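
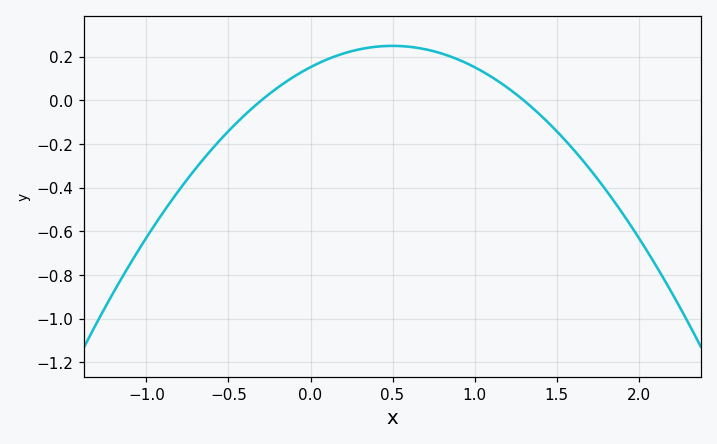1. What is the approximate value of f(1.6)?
-0.22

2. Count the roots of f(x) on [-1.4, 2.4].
2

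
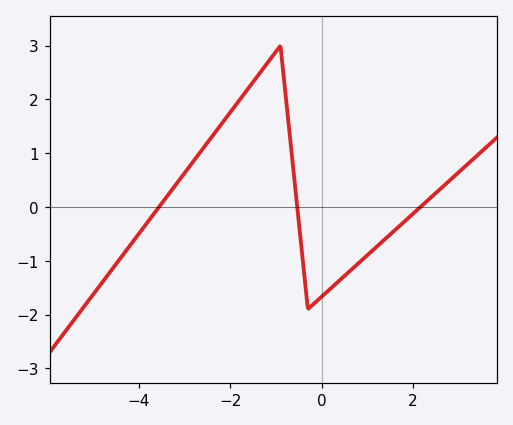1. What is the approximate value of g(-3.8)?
-0.3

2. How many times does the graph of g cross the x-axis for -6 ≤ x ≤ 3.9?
3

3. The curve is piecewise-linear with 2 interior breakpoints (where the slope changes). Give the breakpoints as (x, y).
(-0.9, 3); (-0.3, -1.9)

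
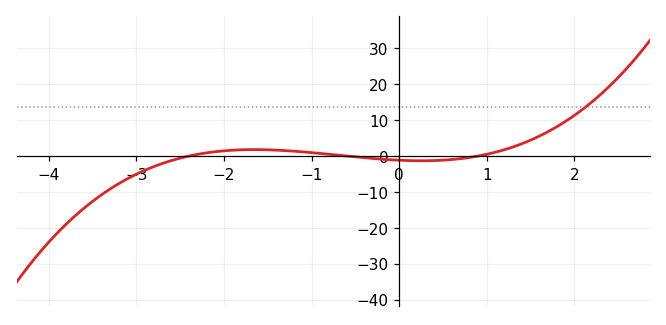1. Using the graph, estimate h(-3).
-5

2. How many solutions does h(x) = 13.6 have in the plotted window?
1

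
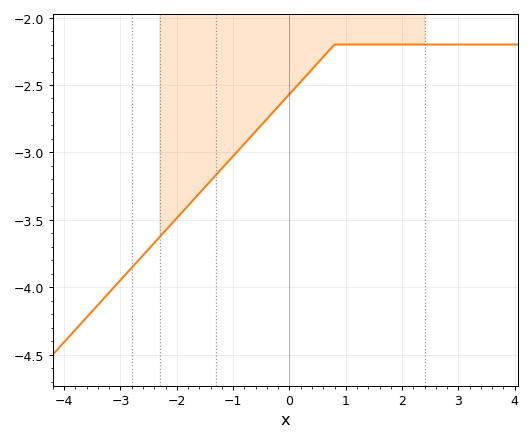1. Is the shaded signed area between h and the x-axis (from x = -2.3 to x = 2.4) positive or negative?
negative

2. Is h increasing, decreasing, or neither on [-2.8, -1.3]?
increasing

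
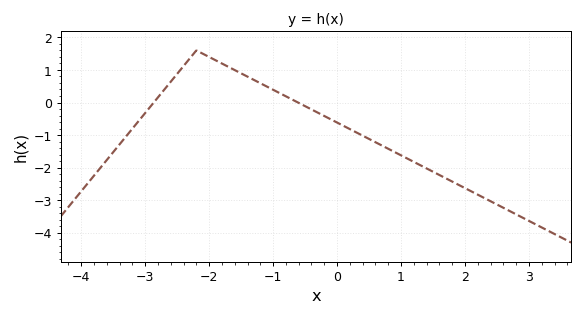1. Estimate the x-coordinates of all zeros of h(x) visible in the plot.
-2.8, -0.6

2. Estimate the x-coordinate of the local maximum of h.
-2.2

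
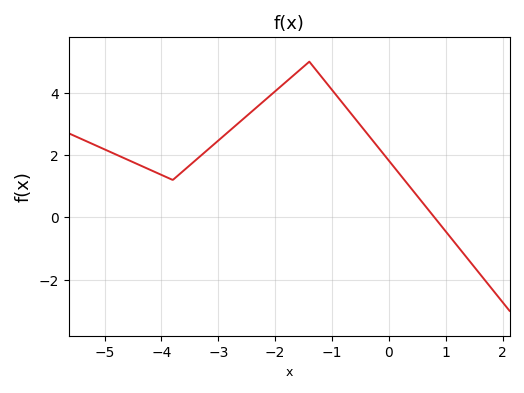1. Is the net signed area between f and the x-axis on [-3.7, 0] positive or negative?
positive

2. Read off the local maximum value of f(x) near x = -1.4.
5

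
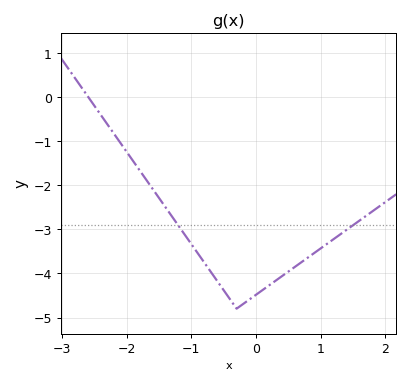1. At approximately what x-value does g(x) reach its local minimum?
-0.3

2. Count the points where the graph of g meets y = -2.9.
2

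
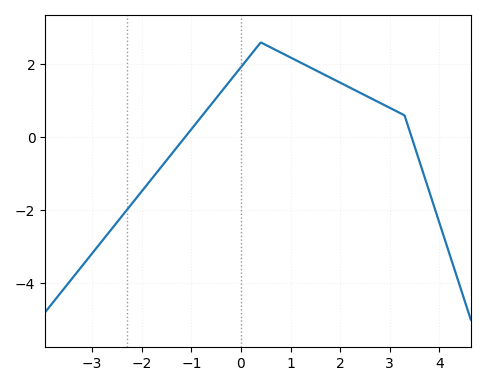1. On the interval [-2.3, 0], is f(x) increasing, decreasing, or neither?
increasing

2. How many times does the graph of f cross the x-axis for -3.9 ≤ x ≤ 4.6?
2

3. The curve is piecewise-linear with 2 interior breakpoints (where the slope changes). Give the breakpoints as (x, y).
(0.4, 2.6); (3.3, 0.6)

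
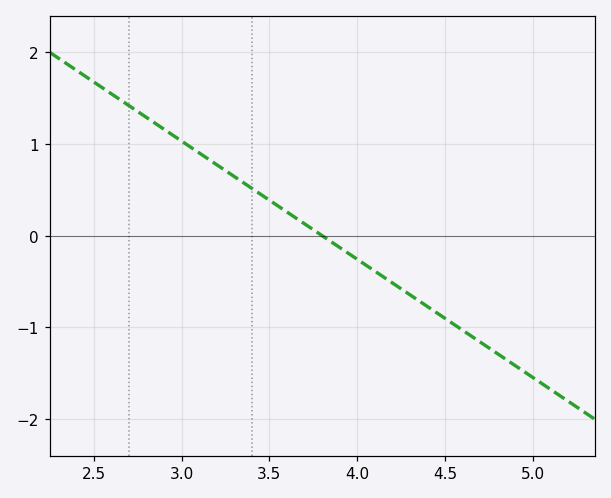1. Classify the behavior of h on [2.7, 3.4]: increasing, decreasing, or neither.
decreasing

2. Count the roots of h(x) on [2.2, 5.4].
1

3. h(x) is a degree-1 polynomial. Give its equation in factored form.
y = -1.29(x - 3.8)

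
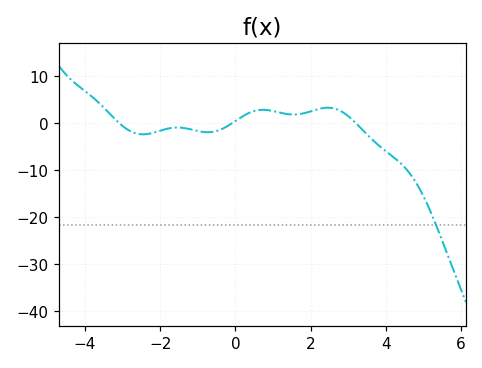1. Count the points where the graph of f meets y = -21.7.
1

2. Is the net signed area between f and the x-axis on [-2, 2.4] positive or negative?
positive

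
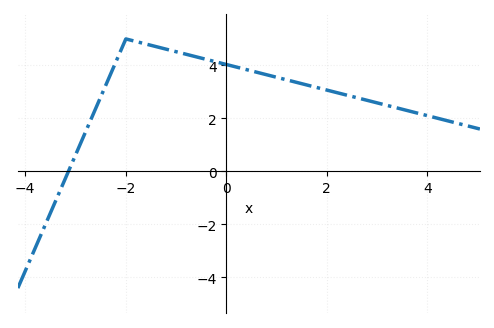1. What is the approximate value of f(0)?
4.03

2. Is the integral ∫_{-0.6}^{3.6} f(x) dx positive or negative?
positive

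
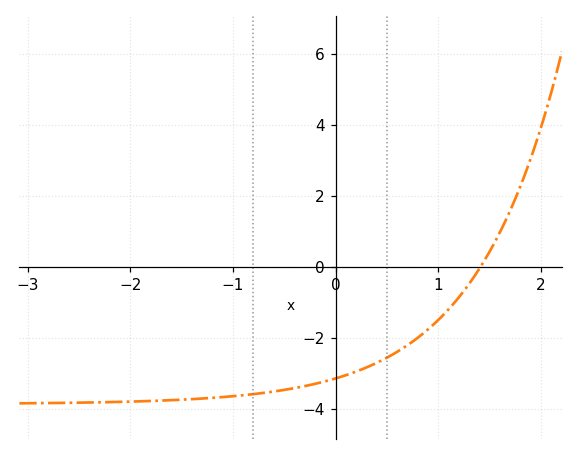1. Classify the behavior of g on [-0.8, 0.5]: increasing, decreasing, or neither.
increasing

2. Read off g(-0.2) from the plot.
-3.4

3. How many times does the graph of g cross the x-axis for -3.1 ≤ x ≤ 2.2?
1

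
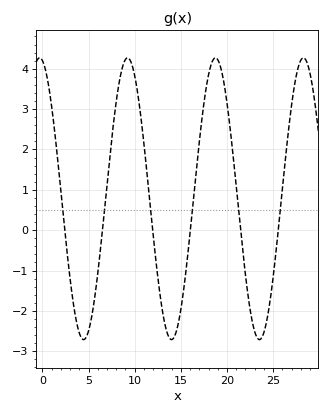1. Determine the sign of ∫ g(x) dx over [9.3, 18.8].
positive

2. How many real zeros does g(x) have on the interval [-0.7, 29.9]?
6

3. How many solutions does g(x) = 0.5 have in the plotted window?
6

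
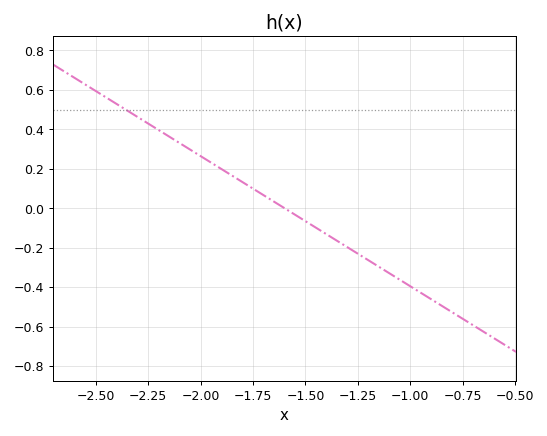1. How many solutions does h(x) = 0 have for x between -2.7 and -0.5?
1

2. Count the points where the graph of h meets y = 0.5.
1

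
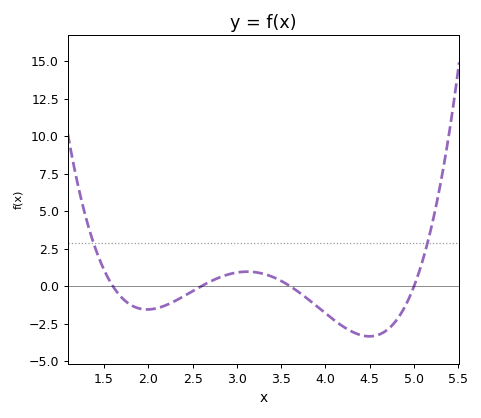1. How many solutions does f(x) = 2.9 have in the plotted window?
2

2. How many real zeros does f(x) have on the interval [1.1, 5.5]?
4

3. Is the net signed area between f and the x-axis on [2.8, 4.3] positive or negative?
negative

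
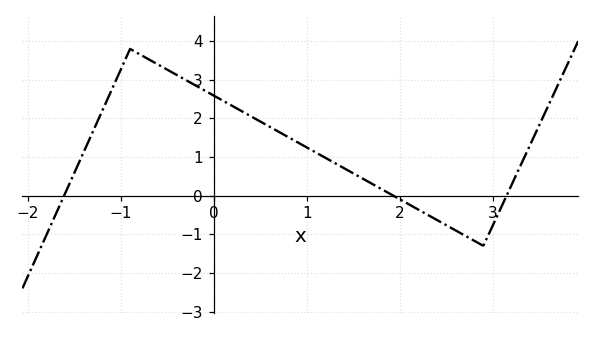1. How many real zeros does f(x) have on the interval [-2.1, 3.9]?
3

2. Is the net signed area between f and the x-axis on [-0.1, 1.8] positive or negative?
positive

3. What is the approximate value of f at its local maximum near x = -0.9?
3.8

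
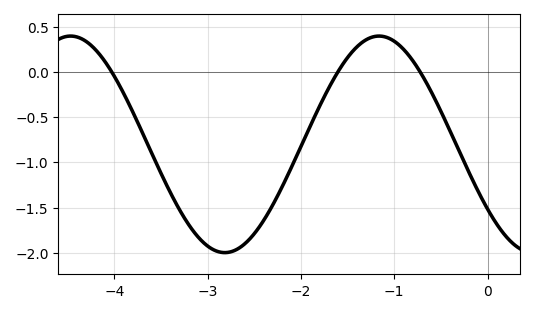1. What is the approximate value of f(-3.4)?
-1.34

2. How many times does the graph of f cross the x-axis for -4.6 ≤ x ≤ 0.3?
3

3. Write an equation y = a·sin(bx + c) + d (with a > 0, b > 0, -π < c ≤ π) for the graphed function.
y = 1.2sin(1.9x - 2.5) - 0.8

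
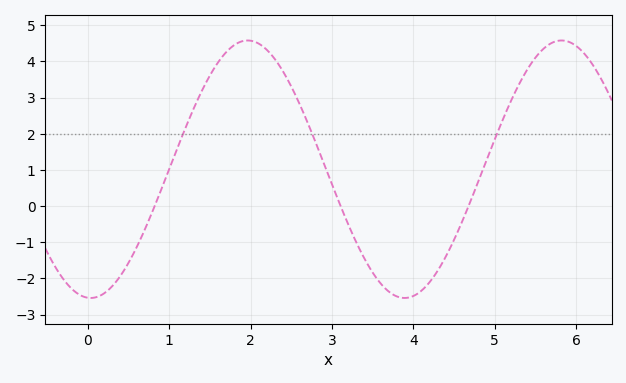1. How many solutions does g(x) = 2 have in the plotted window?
3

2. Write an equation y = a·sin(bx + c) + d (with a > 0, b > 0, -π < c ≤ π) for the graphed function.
y = 3.56sin(1.63x - 1.63) + 1.02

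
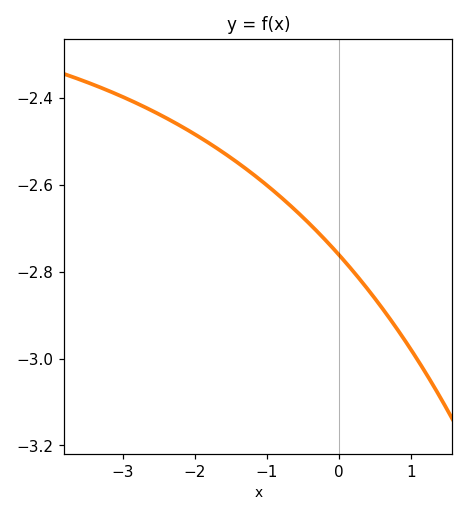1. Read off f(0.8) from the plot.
-2.92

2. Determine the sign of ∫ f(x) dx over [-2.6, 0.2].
negative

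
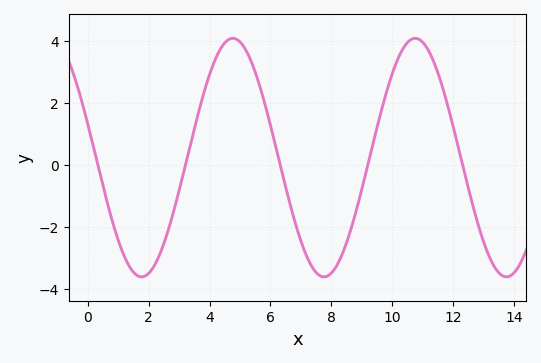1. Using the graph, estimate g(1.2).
-3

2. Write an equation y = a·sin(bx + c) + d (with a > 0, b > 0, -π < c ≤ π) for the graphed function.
y = 3.85sin(1.1x + 2.9) + 0.25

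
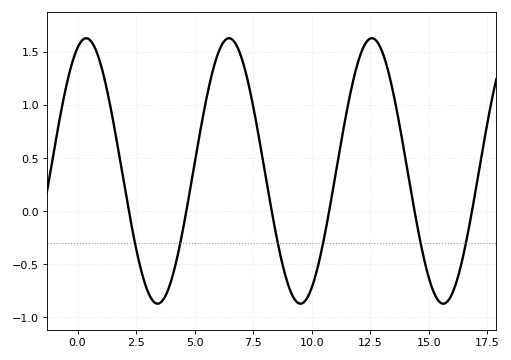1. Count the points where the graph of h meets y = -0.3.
6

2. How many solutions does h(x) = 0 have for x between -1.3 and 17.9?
6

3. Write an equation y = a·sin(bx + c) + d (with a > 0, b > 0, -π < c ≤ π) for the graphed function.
y = 1.25sin(1x + 1.2) + 0.38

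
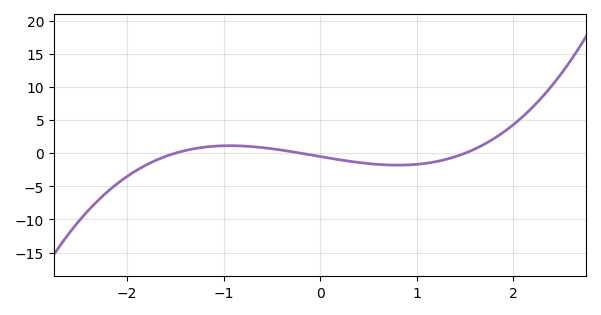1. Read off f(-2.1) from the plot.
-4.5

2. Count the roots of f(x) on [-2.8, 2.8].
3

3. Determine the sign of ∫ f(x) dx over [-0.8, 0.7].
negative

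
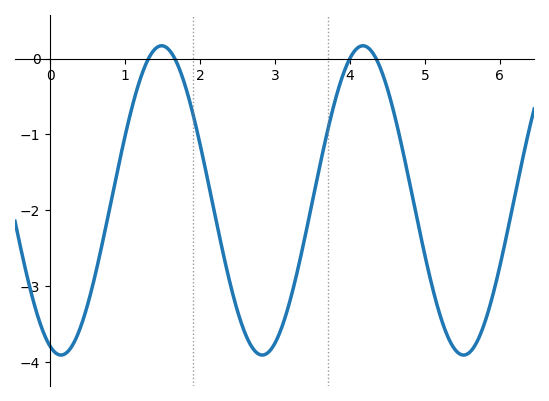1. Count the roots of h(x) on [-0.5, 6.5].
4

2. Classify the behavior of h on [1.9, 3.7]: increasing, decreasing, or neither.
neither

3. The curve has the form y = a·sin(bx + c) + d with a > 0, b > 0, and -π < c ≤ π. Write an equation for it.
y = 2.04sin(2.34x - 1.91) - 1.87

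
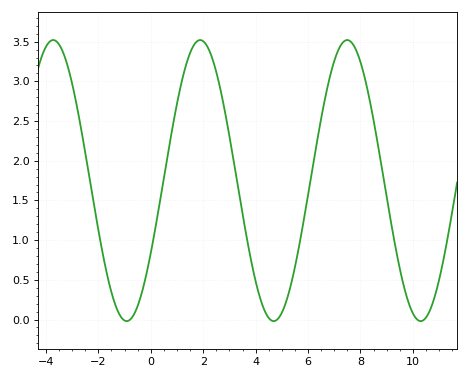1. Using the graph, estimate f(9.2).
1.16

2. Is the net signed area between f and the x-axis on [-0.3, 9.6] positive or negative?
positive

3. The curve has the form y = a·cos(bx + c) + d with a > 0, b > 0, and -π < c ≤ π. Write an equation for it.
y = 1.77cos(1.12x - 2.11) + 1.75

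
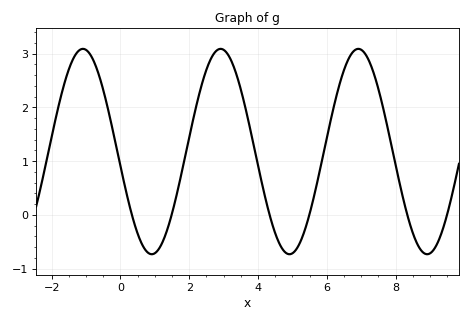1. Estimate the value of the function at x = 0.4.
-0.1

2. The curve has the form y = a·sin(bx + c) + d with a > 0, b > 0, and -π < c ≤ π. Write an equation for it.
y = 1.91sin(1.6x - 3) + 1.18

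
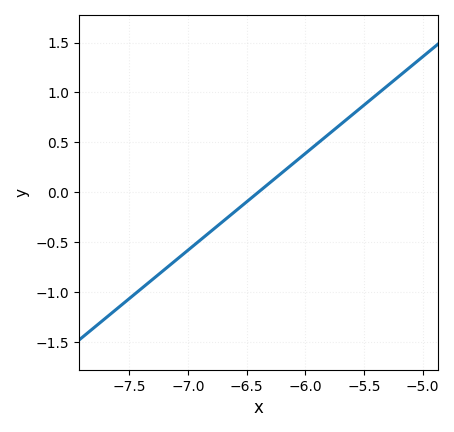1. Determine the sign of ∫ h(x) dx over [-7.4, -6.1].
negative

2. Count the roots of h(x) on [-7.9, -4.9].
1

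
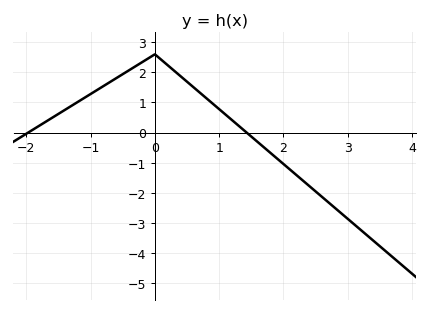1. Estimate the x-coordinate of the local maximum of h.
-0.001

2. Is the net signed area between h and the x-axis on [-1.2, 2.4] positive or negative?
positive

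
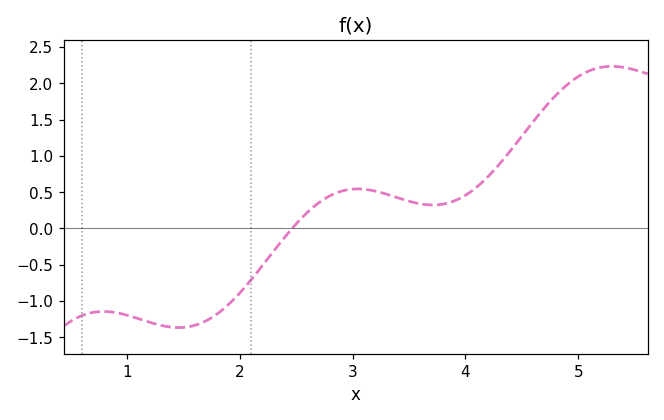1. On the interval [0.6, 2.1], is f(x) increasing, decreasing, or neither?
neither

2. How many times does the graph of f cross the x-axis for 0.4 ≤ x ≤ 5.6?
1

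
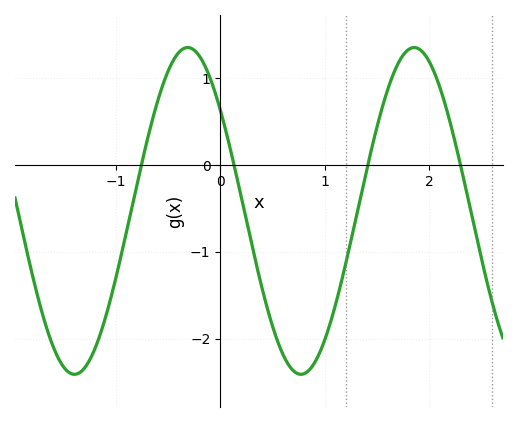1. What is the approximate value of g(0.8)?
-2.4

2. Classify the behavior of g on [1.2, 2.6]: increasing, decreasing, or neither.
neither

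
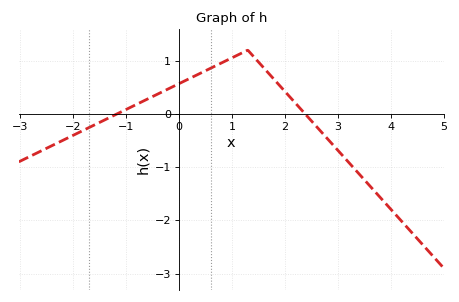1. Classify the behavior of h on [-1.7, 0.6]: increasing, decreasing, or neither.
increasing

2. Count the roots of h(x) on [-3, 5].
2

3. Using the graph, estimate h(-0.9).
0.1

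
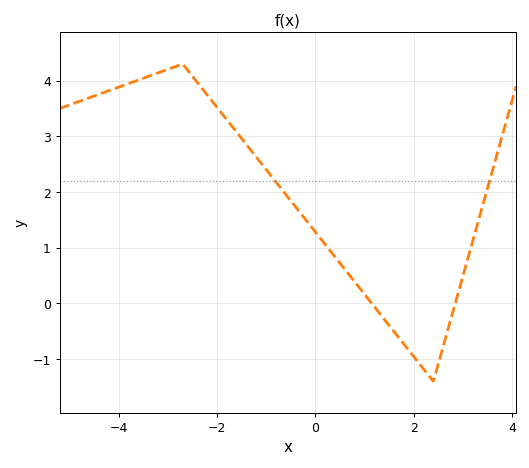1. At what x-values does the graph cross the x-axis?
1.2, 2.8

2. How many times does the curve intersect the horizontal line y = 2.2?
2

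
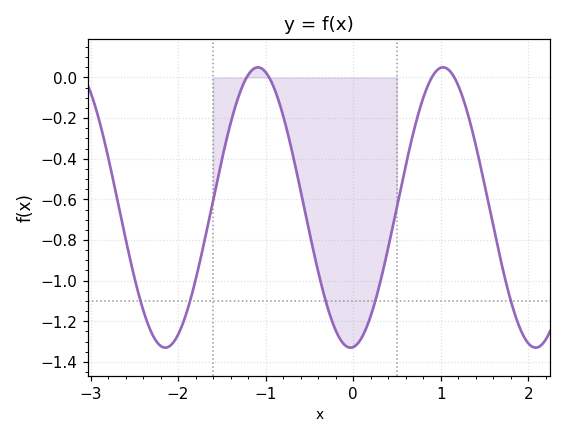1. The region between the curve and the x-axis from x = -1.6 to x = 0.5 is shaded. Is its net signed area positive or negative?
negative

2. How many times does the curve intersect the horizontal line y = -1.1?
5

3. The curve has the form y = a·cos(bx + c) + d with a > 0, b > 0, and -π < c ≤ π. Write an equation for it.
y = 0.69cos(2.97x - 3.05) - 0.64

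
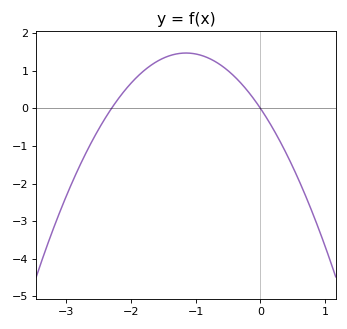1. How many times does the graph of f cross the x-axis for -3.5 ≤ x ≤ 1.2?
2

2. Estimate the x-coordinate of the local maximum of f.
-1.1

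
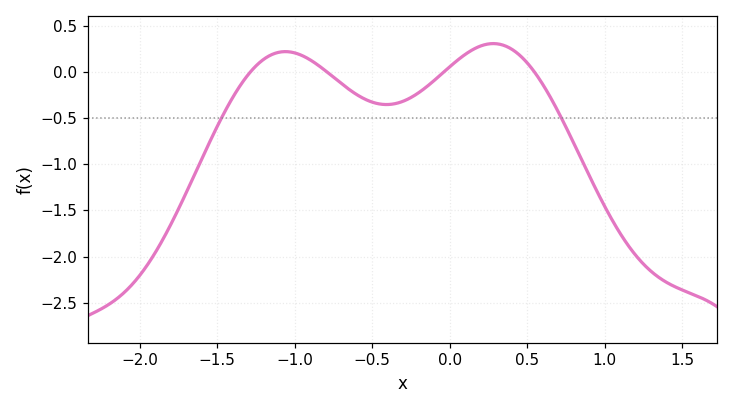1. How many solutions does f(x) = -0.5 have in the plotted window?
2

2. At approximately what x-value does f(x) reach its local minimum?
-0.408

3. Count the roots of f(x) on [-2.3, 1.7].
4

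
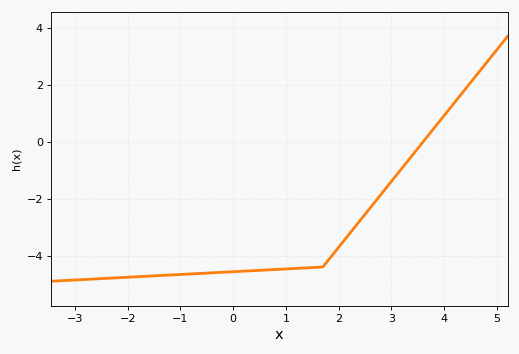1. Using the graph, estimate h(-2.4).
-4.8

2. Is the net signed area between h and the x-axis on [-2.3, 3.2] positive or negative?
negative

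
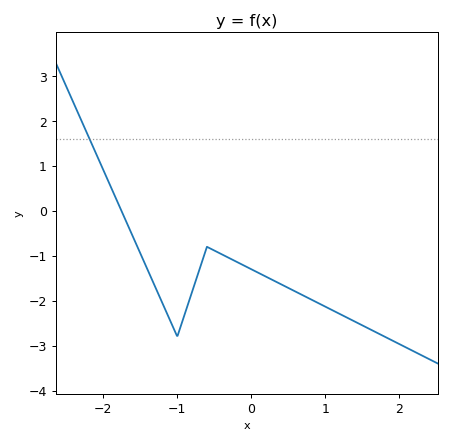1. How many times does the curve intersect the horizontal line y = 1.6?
1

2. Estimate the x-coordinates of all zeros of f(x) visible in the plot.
-1.76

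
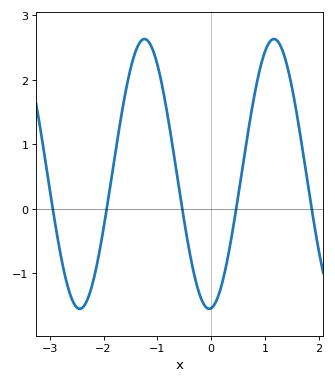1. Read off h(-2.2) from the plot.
-1.1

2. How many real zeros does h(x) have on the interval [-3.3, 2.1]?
5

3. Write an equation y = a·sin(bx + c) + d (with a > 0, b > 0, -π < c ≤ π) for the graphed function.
y = 2.09sin(2.6x - 1.5) + 0.54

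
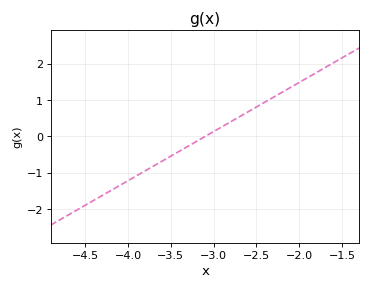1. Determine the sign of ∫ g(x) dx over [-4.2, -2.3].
negative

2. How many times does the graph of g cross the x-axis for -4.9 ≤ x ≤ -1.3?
1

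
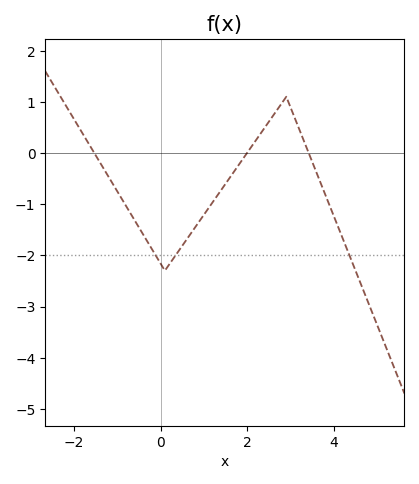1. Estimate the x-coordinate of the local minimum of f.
0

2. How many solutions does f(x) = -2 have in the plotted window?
3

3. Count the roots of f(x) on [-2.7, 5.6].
3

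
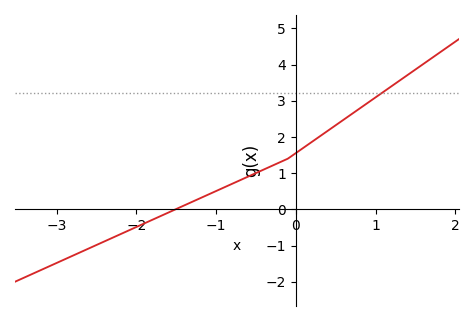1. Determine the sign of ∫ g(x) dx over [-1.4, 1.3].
positive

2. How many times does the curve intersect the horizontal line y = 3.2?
1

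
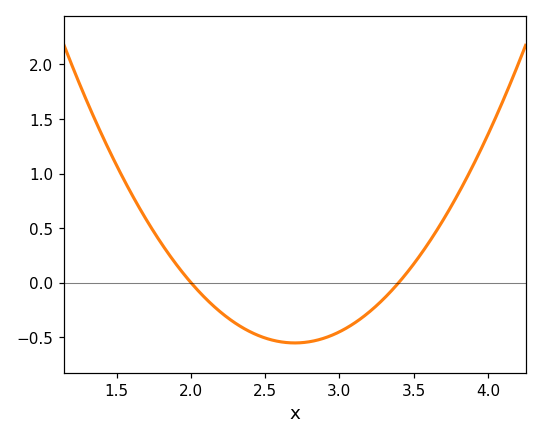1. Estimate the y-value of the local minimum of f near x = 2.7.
-0.55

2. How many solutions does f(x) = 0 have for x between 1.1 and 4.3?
2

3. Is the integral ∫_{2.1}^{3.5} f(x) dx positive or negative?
negative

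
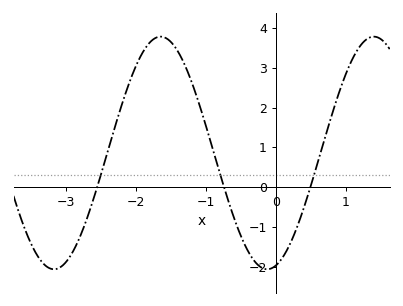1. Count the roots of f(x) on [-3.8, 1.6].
3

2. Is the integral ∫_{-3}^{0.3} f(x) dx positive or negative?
positive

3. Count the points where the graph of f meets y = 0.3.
3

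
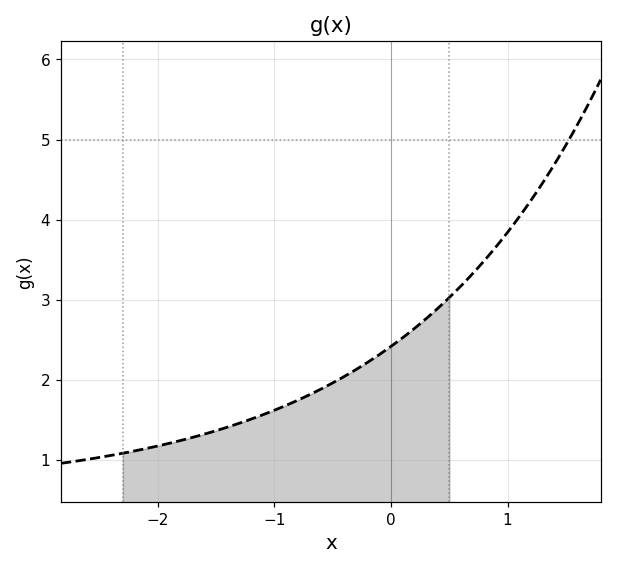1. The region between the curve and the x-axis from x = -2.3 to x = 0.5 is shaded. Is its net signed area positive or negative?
positive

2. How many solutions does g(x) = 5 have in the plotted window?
1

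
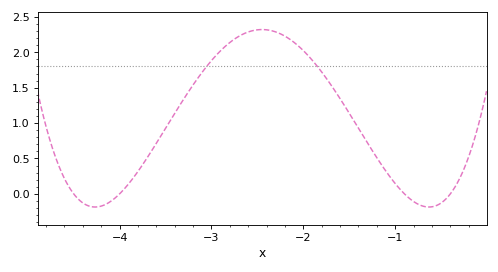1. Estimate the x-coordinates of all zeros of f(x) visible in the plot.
-4.5, -4, -0.9, -0.4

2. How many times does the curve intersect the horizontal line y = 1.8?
2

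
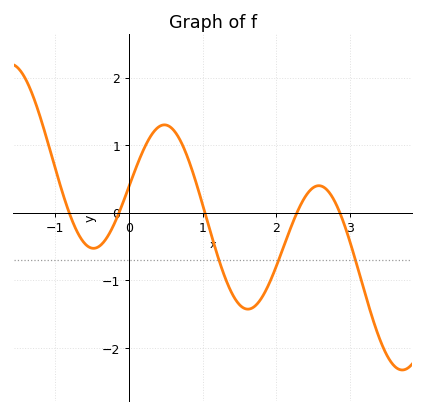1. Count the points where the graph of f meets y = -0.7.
3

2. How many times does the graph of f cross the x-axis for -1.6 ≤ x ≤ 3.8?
5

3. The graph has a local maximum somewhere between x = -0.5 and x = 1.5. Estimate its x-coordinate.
0.481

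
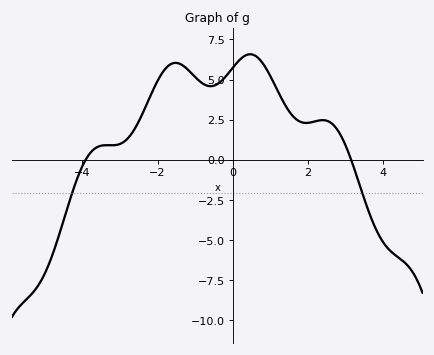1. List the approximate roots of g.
-4, 3.2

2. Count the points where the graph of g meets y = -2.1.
2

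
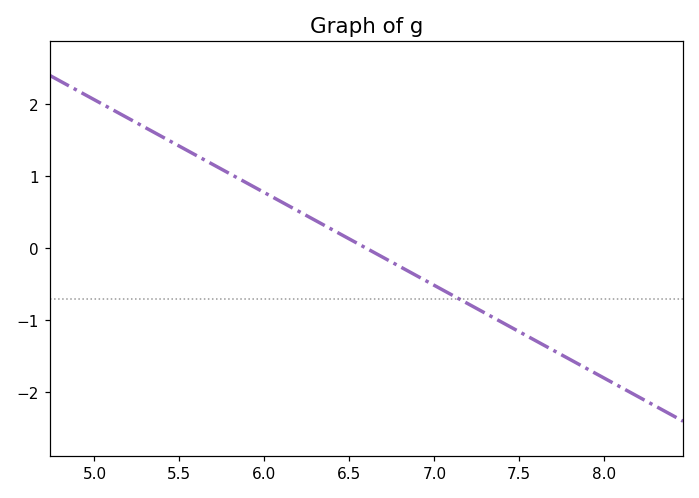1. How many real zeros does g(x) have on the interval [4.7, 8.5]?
1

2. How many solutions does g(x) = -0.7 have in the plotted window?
1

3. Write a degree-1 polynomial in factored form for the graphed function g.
y = -1.29(x - 6.6)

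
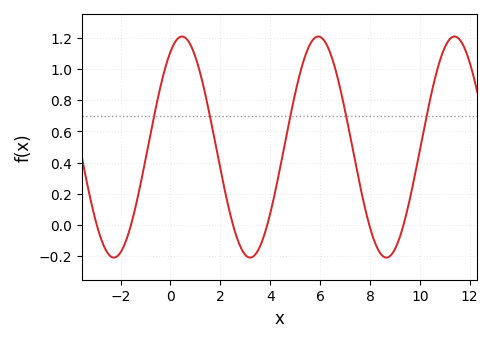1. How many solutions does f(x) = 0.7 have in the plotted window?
5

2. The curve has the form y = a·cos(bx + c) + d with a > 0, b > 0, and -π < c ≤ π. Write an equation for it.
y = 0.71cos(1.1x - 0.53) + 0.5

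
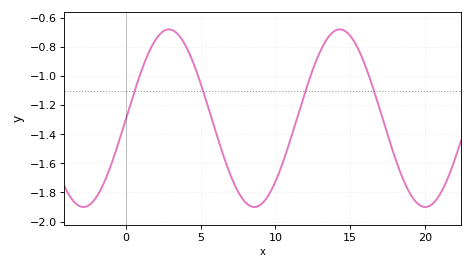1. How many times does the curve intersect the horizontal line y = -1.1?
4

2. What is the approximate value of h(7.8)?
-1.84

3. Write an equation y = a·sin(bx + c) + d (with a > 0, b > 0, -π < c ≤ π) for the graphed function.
y = 0.61sin(0.55x - 0.01) - 1.29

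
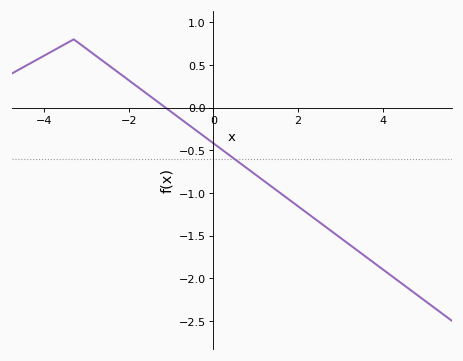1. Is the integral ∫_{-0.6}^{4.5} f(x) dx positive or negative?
negative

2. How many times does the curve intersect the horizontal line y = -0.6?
1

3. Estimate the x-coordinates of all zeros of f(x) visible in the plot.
-1.13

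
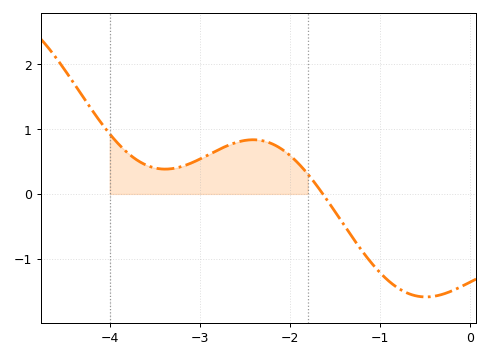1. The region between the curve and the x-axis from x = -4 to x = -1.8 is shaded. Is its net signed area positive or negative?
positive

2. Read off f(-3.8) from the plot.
0.633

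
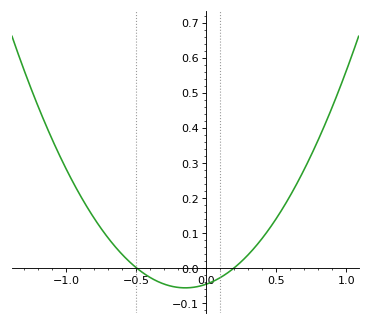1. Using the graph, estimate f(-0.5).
0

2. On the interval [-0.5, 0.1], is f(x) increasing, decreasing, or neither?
neither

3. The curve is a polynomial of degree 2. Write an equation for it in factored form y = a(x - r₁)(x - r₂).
y = 0.47(x + 0.5)(x - 0.2)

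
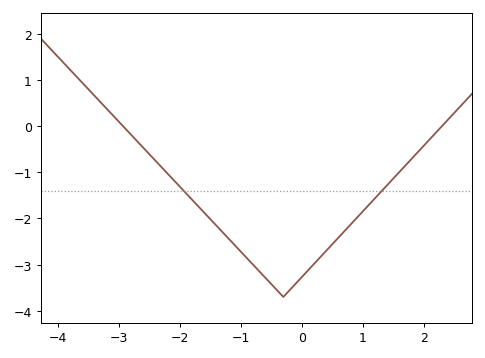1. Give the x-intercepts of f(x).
-2.93, 2.3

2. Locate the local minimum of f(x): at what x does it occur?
-0.301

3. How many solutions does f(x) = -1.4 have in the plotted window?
2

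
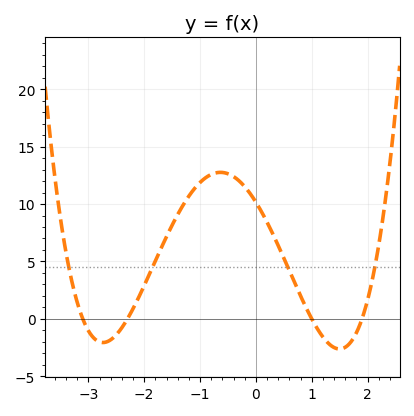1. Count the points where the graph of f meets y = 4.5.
4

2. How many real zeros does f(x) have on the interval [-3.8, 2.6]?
4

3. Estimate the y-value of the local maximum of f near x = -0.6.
12.8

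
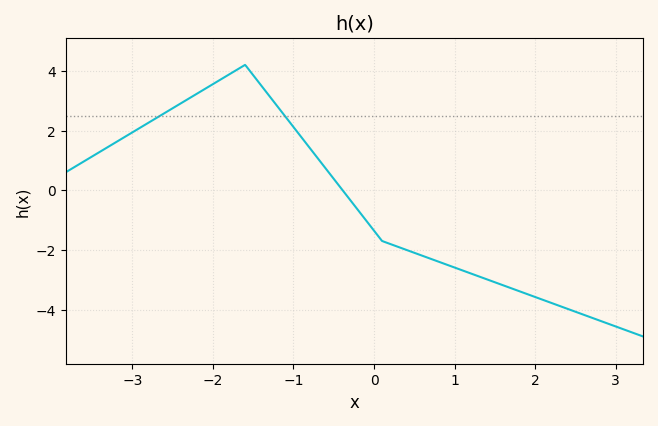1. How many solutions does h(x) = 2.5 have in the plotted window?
2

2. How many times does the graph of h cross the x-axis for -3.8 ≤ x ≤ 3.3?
1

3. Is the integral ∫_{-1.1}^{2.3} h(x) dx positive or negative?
negative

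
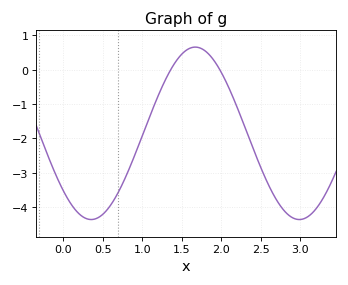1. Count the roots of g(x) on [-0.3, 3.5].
2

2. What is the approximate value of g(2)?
-0.078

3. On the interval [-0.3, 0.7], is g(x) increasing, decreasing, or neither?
neither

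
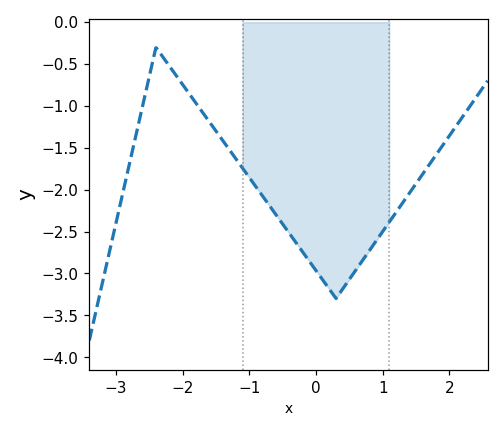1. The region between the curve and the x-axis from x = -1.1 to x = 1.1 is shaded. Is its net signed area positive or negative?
negative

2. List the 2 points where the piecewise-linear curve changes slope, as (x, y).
(-2.4, -0.3); (0.3, -3.3)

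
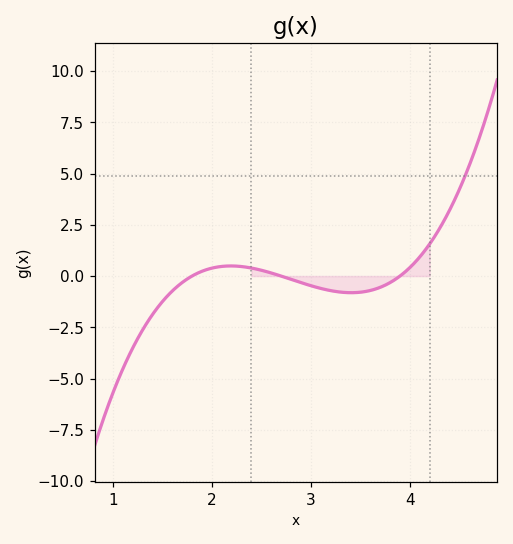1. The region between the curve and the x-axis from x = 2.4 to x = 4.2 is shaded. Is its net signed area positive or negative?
negative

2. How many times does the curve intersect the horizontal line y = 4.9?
1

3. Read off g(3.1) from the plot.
-0.5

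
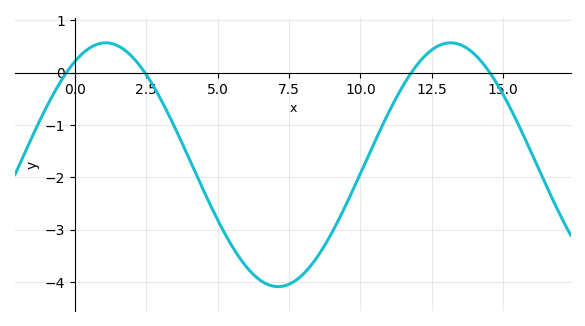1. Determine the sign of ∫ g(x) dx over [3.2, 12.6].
negative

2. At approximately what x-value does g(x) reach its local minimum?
7.12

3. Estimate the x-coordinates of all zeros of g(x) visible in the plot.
-0.299, 2.45, 11.8, 14.5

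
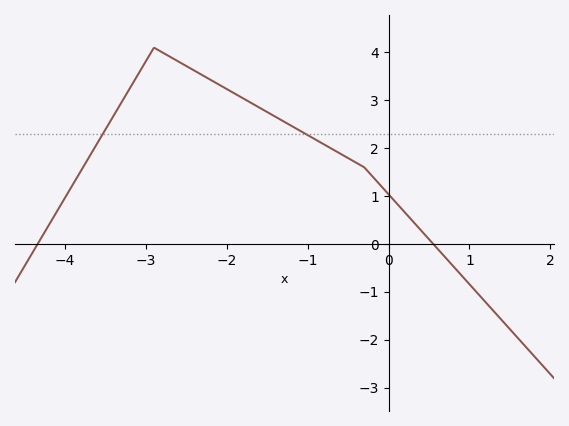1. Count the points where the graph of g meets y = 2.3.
2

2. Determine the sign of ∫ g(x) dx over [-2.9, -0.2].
positive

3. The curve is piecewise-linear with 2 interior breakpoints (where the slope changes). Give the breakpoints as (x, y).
(-2.9, 4.1); (-0.3, 1.6)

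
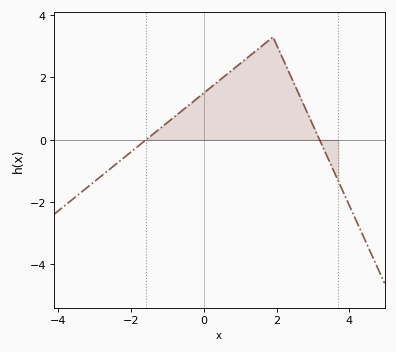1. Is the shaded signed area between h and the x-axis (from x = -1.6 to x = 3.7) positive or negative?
positive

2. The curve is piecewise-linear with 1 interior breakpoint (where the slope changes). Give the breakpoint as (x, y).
(1.9, 3.3)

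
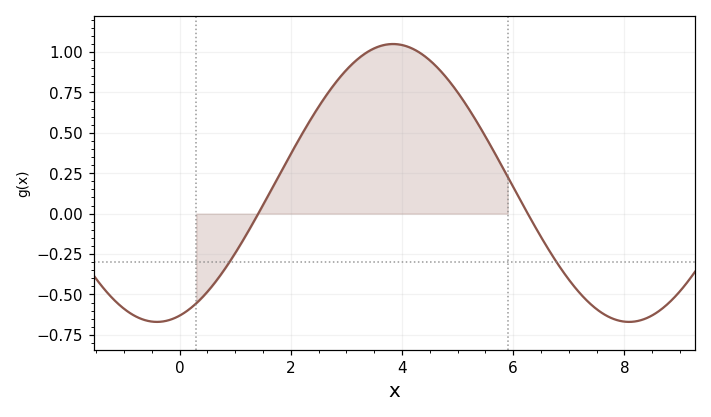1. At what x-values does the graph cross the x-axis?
1.41, 6.26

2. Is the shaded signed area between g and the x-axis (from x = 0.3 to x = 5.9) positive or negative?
positive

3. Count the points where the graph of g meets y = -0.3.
2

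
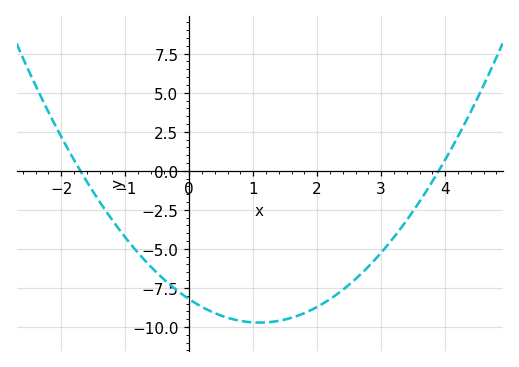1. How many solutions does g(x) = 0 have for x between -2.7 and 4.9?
2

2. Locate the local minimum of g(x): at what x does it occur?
1.1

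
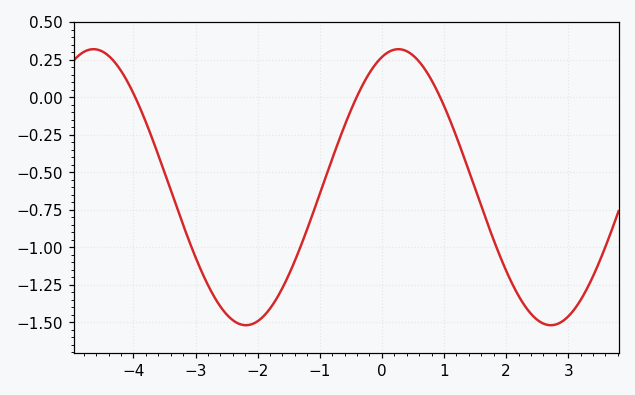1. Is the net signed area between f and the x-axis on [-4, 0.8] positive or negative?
negative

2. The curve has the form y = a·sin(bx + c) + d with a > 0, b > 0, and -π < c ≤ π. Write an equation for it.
y = 0.92sin(1.28x + 1.23) - 0.6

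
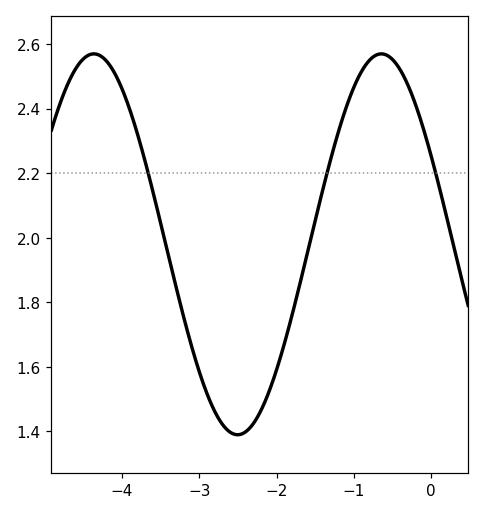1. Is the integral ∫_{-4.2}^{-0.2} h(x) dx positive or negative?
positive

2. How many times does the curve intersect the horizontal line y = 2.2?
3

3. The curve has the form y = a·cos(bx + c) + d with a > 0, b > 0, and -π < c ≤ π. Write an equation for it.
y = 0.59cos(1.69x + 1.09) + 1.98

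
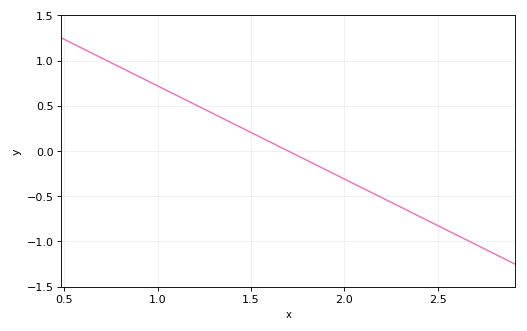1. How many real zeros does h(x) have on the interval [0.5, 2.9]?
1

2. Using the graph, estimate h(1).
0.721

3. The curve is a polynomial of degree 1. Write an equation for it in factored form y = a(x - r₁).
y = -1.03(x - 1.7)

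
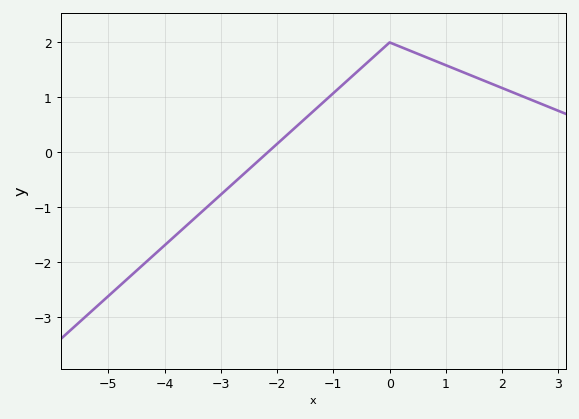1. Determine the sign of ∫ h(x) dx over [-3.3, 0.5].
positive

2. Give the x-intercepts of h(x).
-2.17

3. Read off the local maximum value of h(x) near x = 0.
2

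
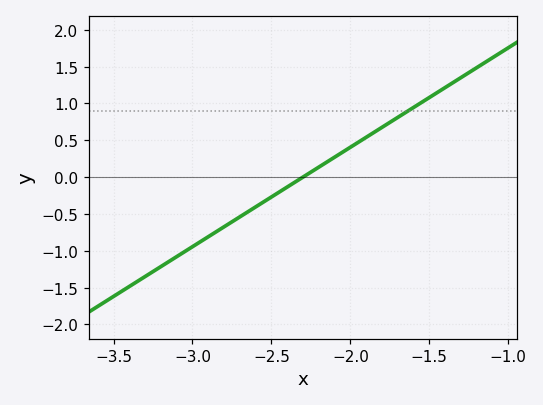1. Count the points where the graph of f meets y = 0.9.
1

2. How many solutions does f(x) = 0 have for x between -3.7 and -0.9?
1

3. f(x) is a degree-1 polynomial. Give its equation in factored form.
y = 1.35(x + 2.3)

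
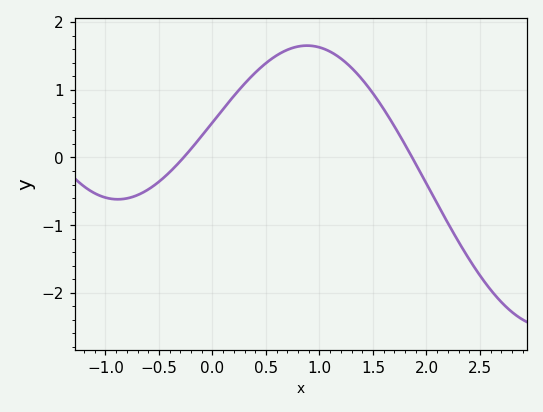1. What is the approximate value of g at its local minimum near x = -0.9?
-0.619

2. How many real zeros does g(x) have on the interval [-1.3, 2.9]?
2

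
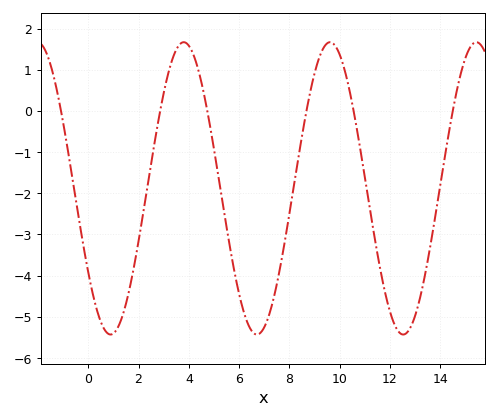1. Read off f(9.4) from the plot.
1.6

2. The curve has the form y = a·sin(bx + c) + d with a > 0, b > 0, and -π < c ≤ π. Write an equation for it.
y = 3.55sin(1.1x - 2.5) - 1.88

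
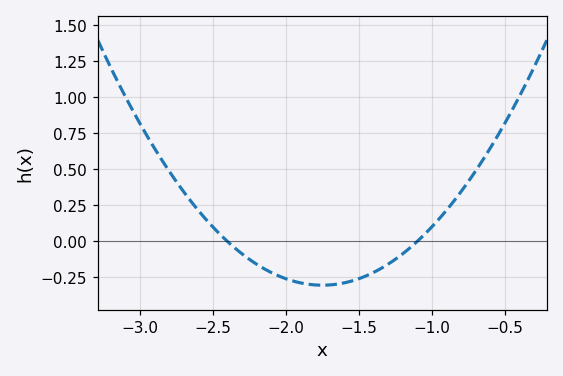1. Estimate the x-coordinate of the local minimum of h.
-1.75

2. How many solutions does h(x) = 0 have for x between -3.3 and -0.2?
2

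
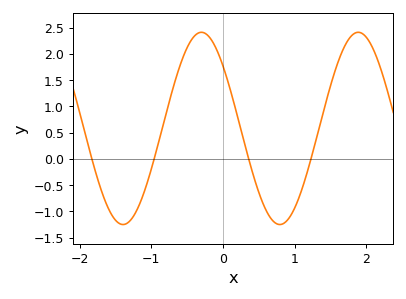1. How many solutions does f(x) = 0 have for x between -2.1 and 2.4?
4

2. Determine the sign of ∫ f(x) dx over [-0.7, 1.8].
positive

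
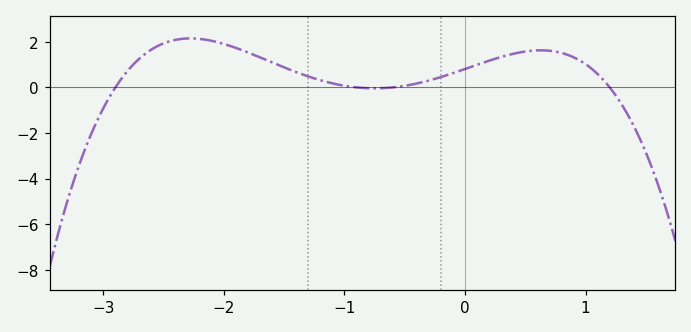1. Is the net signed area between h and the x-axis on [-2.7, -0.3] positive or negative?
positive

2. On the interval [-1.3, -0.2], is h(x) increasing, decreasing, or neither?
neither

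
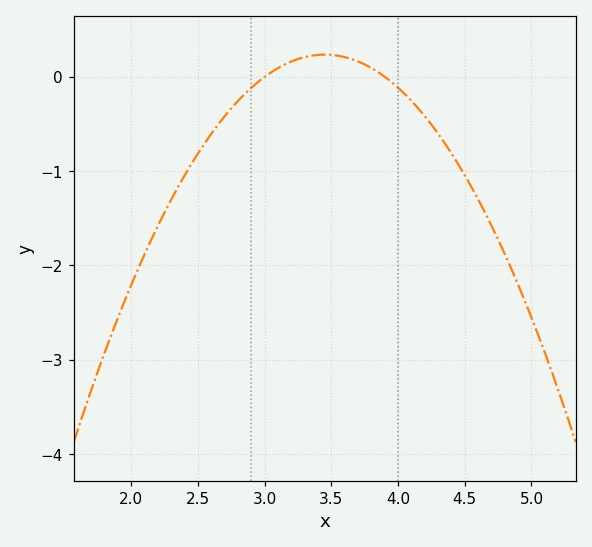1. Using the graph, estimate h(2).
-2.2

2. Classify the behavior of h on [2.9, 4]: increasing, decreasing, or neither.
neither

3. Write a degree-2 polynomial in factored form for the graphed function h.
y = -1.16(x - 3)(x - 3.9)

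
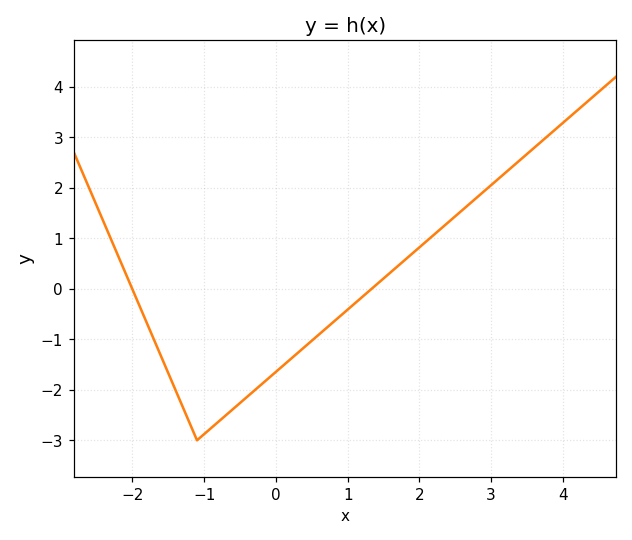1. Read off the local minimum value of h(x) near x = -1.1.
-3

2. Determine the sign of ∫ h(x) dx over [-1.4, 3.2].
negative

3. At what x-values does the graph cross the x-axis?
-2, 1.34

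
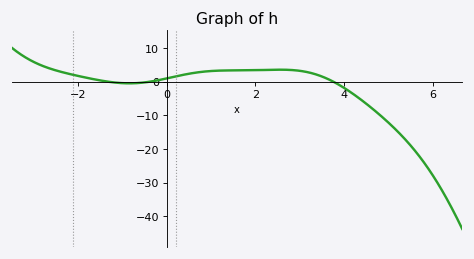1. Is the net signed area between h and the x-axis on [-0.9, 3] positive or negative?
positive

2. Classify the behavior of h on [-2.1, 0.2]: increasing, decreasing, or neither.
neither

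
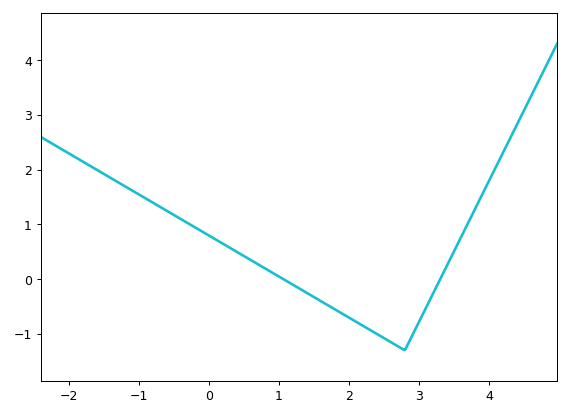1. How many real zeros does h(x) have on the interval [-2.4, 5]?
2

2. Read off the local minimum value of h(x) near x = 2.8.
-1.3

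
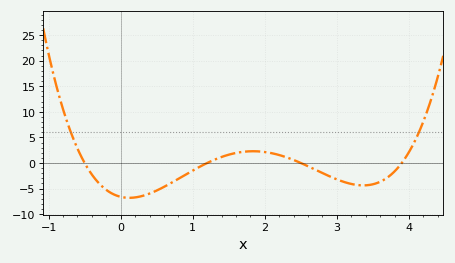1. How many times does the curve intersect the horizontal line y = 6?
2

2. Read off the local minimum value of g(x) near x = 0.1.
-6.81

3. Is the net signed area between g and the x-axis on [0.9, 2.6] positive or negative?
positive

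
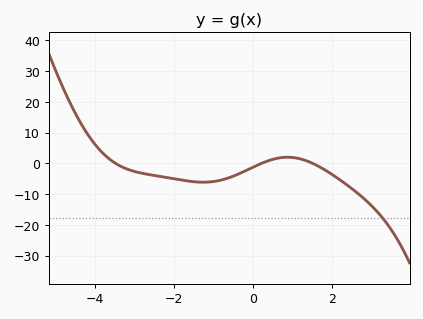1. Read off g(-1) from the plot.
-5.91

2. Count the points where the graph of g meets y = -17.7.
1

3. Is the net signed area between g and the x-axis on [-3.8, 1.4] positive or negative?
negative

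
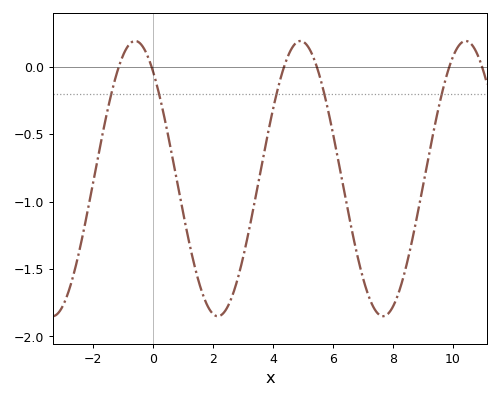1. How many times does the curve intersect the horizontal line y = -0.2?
5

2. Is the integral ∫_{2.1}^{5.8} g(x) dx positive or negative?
negative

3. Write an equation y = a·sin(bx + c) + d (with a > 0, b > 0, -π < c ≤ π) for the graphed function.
y = 1.02sin(1.14x + 2.25) - 0.83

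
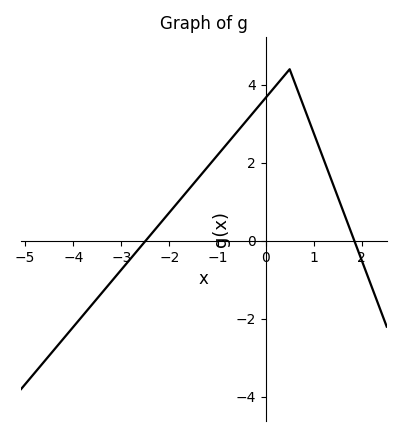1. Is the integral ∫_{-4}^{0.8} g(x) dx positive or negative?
positive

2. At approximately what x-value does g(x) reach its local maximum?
0.4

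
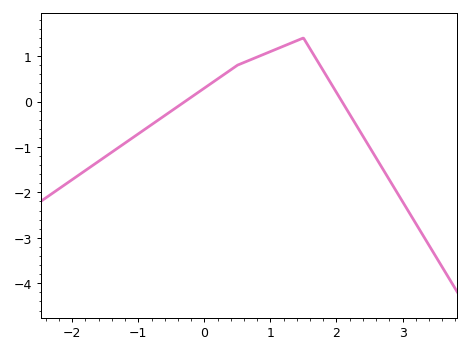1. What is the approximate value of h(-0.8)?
-0.5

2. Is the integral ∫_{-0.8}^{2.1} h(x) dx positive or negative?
positive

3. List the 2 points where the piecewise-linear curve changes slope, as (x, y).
(0.5, 0.8); (1.5, 1.4)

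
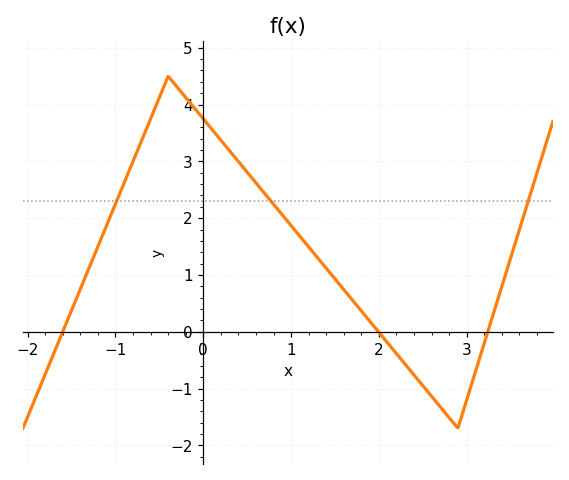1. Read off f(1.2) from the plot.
1.5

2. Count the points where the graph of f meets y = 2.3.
3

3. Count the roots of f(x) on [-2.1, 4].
3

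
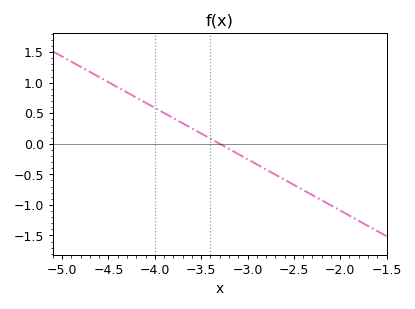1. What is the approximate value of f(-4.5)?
1.01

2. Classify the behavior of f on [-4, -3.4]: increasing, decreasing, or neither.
decreasing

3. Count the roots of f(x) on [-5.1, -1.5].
1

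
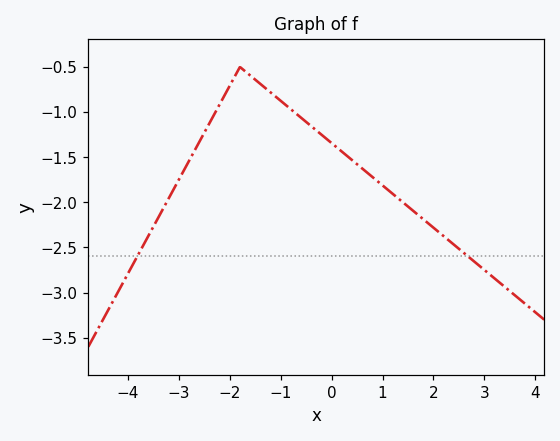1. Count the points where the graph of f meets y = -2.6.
2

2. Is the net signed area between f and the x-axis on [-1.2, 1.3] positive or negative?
negative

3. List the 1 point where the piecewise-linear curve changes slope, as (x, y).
(-1.8, -0.5)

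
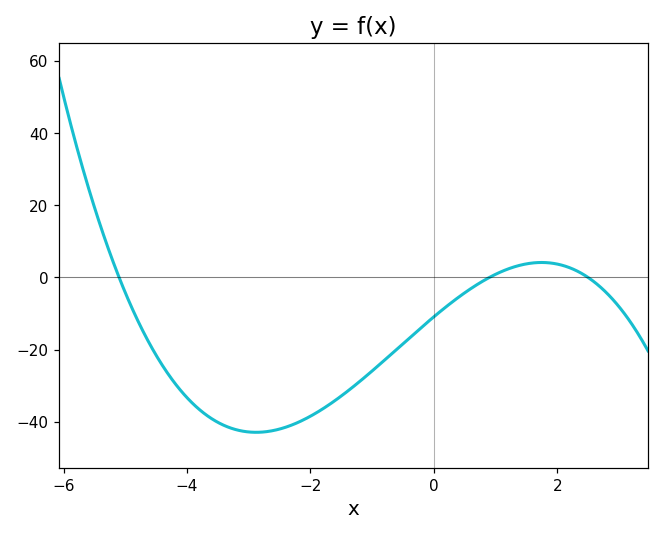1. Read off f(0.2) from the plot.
-8.11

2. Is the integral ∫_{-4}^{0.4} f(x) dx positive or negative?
negative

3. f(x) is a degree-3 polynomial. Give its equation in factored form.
y = -0.95(x + 5.1)(x - 0.9)(x - 2.5)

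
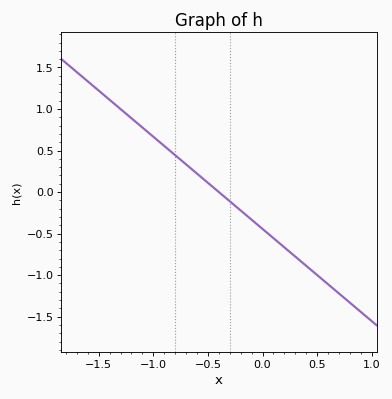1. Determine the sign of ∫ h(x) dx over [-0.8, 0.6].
negative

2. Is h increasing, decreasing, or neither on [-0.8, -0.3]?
decreasing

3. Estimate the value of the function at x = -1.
0.65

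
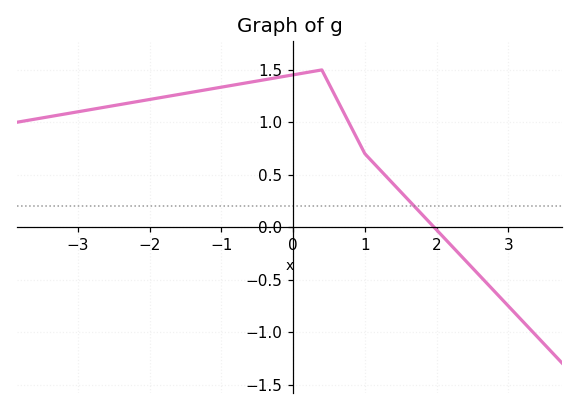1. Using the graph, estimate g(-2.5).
1.16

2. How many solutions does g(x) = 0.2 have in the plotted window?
1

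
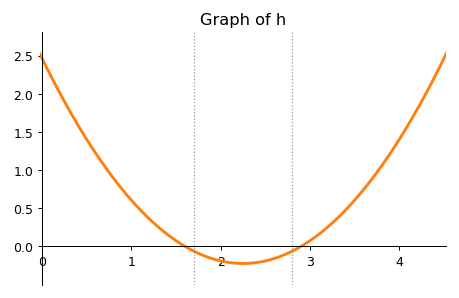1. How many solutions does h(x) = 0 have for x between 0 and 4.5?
2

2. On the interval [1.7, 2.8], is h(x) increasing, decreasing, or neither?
neither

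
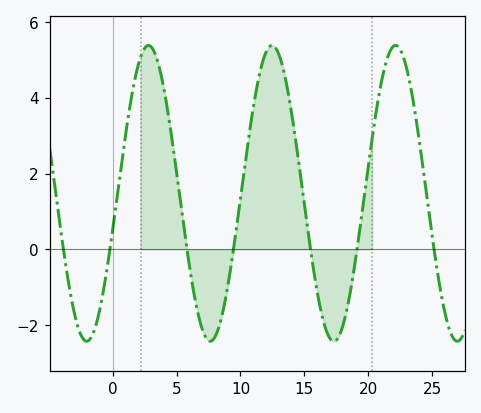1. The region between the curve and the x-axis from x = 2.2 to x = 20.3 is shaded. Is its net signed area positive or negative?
positive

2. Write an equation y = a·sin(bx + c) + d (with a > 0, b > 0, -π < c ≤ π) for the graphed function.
y = 3.9sin(0.65x - 0.25) + 1.48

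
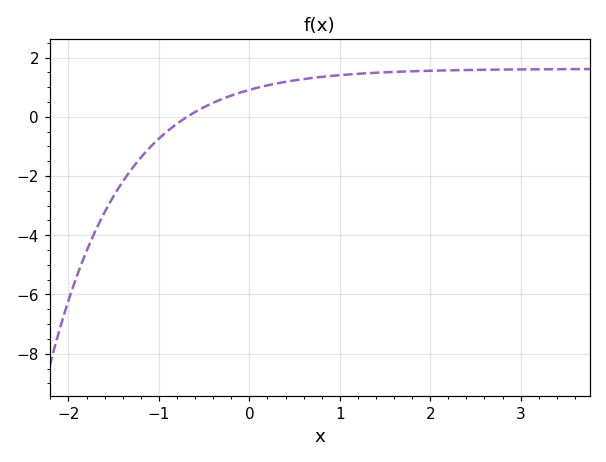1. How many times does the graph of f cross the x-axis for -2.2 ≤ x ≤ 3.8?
1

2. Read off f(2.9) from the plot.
1.6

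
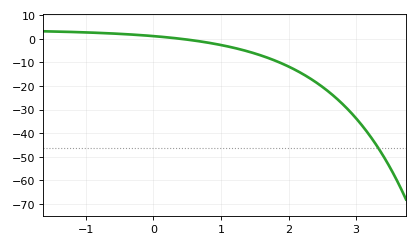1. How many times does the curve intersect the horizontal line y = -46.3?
1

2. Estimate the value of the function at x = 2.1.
-13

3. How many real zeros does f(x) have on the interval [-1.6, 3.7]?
1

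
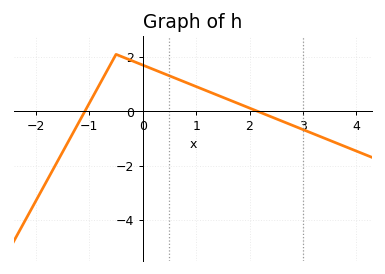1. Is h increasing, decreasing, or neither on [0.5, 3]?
decreasing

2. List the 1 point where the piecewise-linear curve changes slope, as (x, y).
(-0.5, 2.1)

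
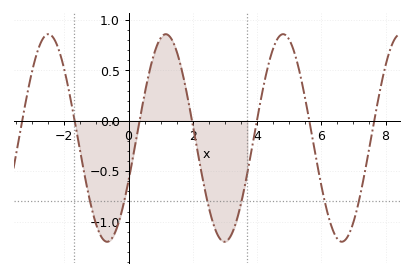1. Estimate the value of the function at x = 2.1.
-0.2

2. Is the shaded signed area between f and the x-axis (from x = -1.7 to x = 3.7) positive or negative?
negative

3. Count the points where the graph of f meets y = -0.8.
6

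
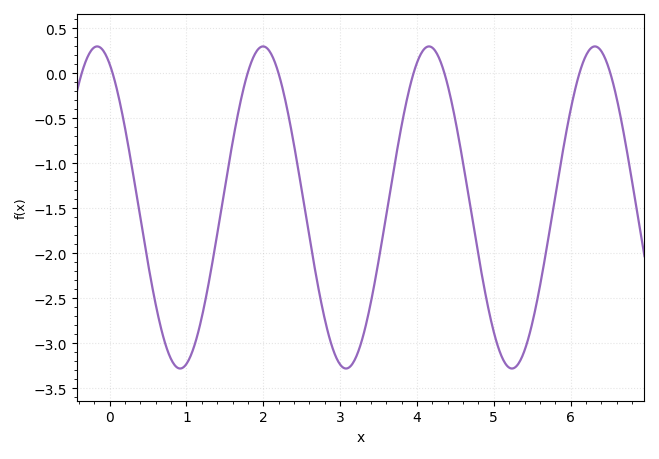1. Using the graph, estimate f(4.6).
-0.996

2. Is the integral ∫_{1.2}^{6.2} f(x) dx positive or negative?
negative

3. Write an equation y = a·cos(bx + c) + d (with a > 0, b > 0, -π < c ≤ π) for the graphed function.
y = 1.79cos(2.91x + 0.472) - 1.49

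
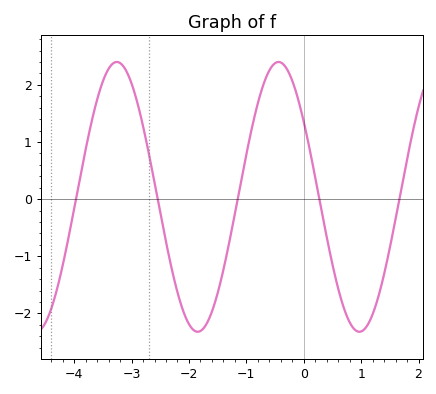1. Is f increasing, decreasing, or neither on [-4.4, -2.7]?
neither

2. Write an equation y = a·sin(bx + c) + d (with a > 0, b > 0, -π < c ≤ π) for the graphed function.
y = 2.36sin(2.23x + 2.55) + 0.04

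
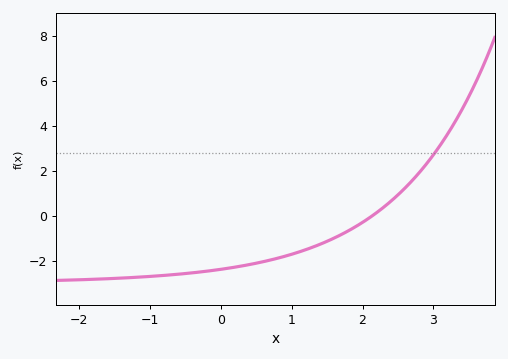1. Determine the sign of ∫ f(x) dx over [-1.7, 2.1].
negative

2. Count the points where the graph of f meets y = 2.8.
1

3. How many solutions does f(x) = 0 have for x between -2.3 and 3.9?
1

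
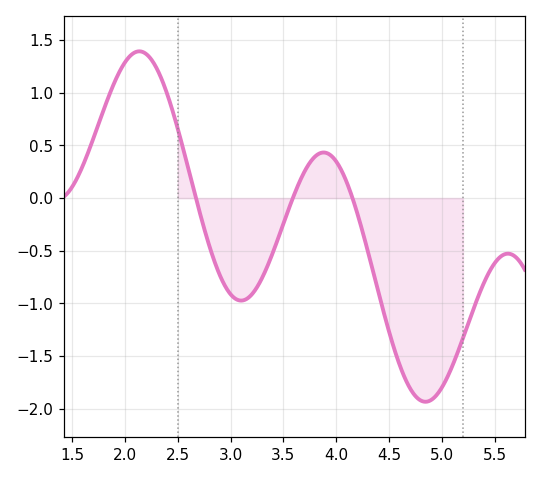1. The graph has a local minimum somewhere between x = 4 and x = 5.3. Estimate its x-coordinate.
4.85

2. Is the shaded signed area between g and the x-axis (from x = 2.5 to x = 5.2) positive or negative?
negative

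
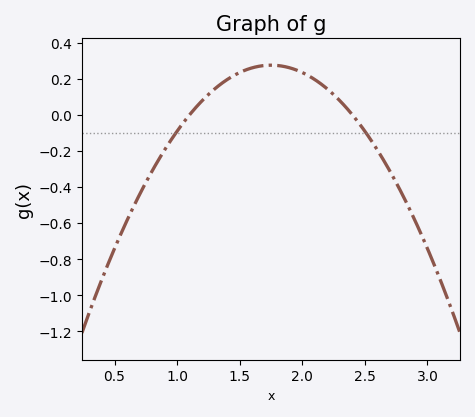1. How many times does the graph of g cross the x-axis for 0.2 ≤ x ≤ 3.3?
2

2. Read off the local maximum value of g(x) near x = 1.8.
0.275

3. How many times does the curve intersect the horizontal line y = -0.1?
2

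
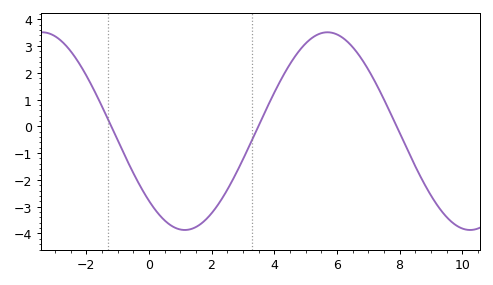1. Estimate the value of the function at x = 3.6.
0.3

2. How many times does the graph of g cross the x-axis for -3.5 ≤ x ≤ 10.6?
3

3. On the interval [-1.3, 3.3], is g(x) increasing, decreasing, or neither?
neither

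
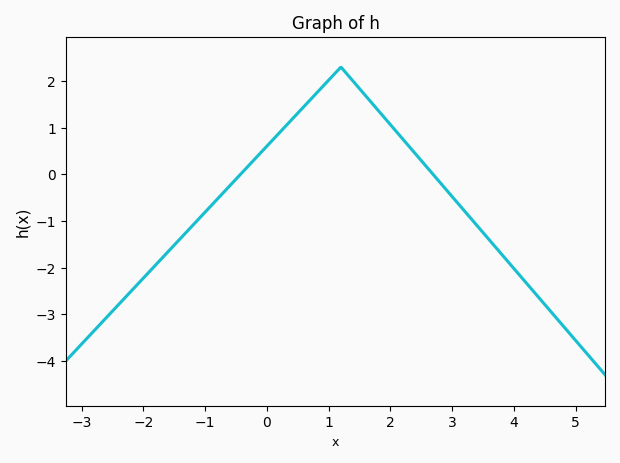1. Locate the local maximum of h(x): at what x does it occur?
1.2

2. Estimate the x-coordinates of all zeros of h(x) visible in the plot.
-0.427, 2.69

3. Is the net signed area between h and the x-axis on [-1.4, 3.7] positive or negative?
positive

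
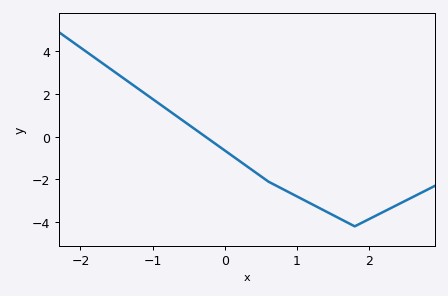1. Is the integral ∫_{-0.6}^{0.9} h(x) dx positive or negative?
negative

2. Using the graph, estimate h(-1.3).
2.4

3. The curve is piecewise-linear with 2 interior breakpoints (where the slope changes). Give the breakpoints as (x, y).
(0.6, -2.1); (1.8, -4.2)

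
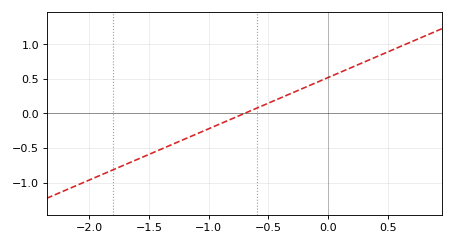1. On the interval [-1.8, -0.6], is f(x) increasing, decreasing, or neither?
increasing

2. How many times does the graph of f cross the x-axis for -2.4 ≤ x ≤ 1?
1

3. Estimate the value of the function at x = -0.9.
-0.148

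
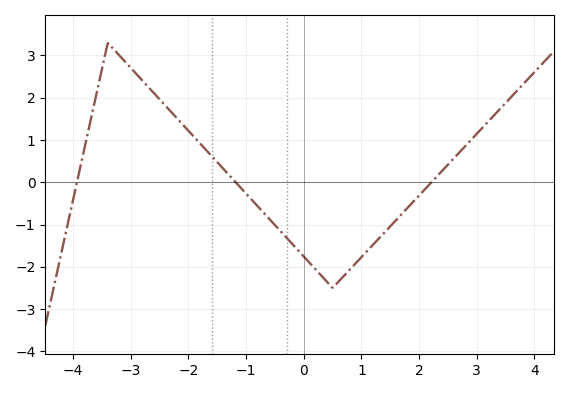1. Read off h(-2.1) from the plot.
1.37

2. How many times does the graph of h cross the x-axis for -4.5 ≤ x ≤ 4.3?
3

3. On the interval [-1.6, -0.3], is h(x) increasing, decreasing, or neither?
decreasing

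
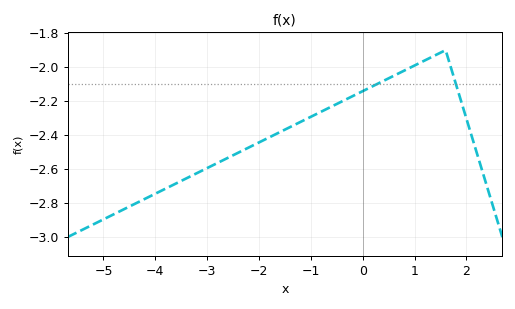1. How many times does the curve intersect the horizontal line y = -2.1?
2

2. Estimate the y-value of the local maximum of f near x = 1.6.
-1.9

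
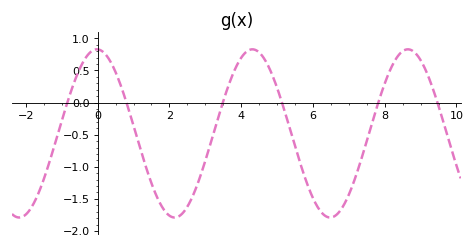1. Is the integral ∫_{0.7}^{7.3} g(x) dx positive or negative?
negative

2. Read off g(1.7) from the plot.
-1.55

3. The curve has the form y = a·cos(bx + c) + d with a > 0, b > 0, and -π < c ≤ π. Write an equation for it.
y = 1.31cos(1.4x + 0.03) - 0.48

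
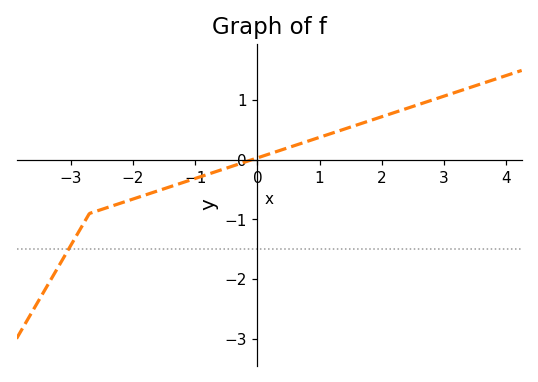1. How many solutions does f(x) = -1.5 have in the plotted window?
1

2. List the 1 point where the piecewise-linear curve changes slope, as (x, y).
(-2.7, -0.9)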